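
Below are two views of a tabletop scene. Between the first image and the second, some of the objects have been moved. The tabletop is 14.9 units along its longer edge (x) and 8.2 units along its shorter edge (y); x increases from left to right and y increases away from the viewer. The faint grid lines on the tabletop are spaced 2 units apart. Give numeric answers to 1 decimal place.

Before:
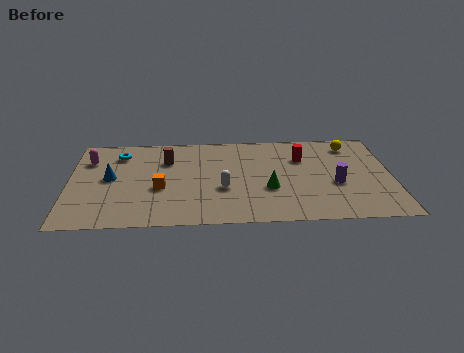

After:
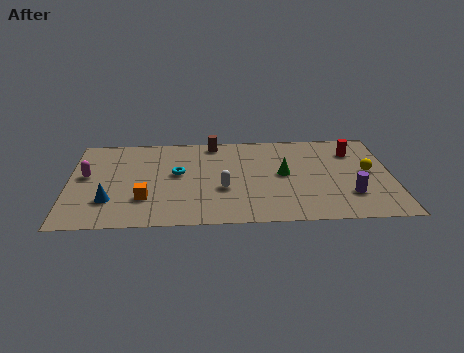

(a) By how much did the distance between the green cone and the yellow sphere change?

-1.5

They were about 5.4 units apart before and 3.9 after — 1.5 units closer together.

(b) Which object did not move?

the white capsule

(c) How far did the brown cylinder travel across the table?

2.7

From (4.5, 5.8) to (6.7, 7.3), the brown cylinder covered √(2.2² + 1.5²) ≈ 2.7 units.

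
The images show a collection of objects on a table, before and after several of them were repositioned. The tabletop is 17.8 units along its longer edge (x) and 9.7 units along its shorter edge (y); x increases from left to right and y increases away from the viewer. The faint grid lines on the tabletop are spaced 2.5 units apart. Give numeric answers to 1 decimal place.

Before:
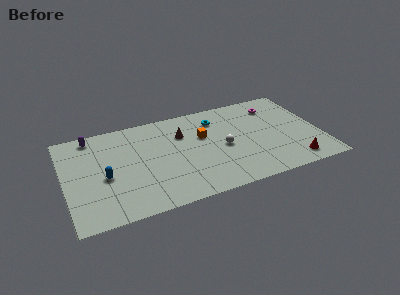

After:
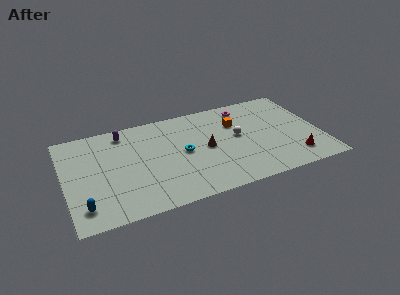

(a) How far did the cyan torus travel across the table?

3.7

From (10.8, 7.6) to (8.2, 4.9), the cyan torus covered √(2.6² + 2.7²) ≈ 3.7 units.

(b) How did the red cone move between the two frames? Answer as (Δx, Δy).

(0.1, 0.5)

The red cone started near (15.6, 1.4) and ended near (15.7, 1.9).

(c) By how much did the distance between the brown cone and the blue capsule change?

+3.0

They were about 6.2 units apart before and 9.2 after — 3.0 units further apart.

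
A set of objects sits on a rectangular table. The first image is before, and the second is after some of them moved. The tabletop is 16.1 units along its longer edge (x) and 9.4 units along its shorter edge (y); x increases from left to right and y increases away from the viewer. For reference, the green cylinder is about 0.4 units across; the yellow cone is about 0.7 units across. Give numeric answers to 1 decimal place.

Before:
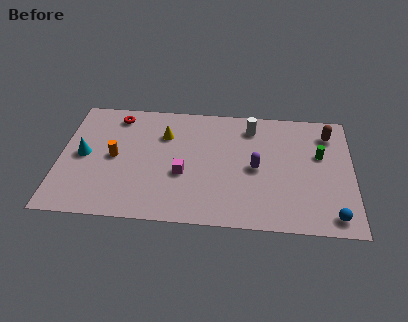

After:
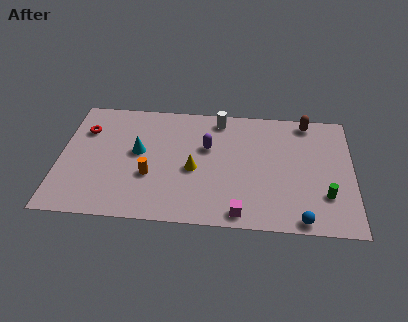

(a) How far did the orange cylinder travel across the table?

2.4

The orange cylinder was near (3.0, 4.7) before and (5.0, 3.4) after, so it travelled √(2.0² + 1.3²) ≈ 2.4 units.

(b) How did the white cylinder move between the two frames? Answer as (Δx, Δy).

(-1.8, 0.5)

From the two frames, the white cylinder sits at roughly (10.5, 7.7) before and (8.7, 8.2) after.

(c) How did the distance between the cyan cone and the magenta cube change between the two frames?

+1.5

They were about 5.6 units apart before and 7.1 after — 1.5 units further apart.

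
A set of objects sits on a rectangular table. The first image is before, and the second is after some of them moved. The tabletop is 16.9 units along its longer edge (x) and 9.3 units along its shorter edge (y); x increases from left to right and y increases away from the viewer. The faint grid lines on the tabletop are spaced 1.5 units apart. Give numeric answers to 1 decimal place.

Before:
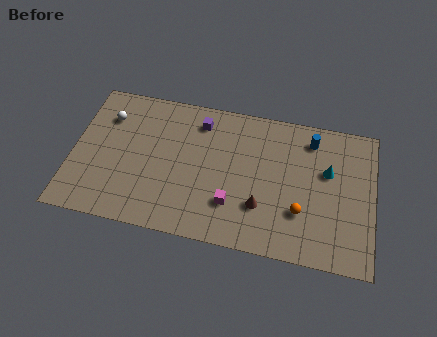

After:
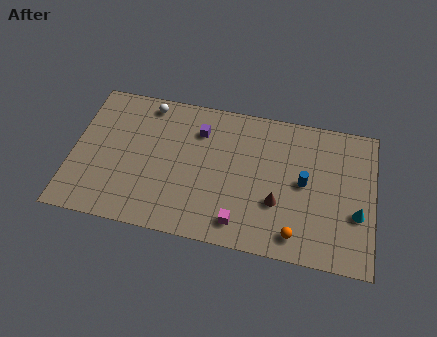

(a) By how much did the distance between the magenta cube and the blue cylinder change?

-1.9

Before: roughly 6.6 units apart; after: 4.7. That's 1.9 units closer together.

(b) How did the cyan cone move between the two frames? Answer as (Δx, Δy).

(1.7, -2.4)

The cyan cone started near (14.3, 5.8) and ended near (16.0, 3.4).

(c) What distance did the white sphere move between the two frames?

2.6

The white sphere was near (1.8, 6.9) before and (4.0, 8.2) after, so it travelled √(2.2² + 1.3²) ≈ 2.6 units.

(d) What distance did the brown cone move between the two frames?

1.0

The brown cone was near (10.7, 2.8) before and (11.6, 3.2) after, so it travelled √(0.9² + 0.4²) ≈ 1.0 units.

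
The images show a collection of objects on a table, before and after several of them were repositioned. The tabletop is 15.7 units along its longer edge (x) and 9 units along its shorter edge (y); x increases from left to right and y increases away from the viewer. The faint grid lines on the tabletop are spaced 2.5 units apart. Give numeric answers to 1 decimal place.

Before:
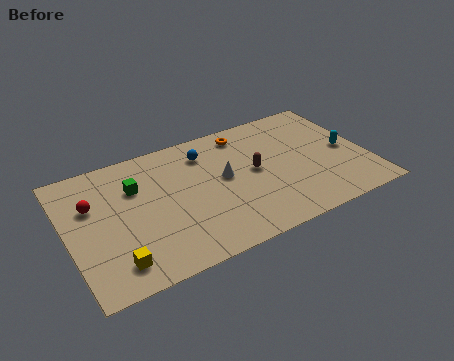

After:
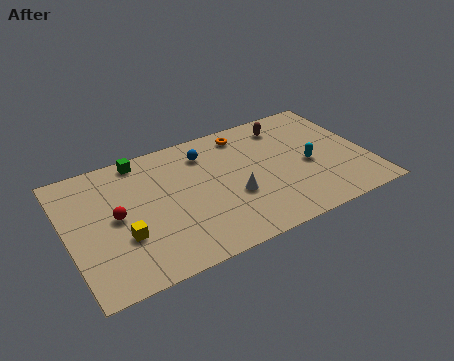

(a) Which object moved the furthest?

the brown capsule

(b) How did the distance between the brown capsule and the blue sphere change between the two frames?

+1.1

The distance was about 3.3 in the first image and 4.4 in the second, so they moved 1.1 units further apart.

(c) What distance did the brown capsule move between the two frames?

3.4

The brown capsule was near (9.8, 4.7) before and (11.9, 7.4) after, so it travelled √(2.1² + 2.7²) ≈ 3.4 units.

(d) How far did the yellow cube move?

1.6

From (2.1, 1.6) to (2.7, 3.1), the yellow cube covered √(0.6² + 1.5²) ≈ 1.6 units.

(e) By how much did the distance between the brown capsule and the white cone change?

+3.6

The distance was about 1.6 in the first image and 5.2 in the second, so they moved 3.6 units further apart.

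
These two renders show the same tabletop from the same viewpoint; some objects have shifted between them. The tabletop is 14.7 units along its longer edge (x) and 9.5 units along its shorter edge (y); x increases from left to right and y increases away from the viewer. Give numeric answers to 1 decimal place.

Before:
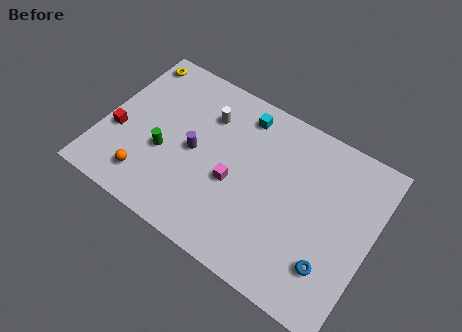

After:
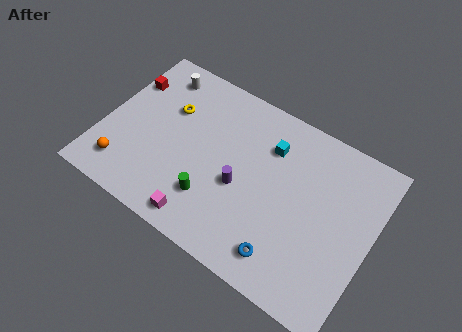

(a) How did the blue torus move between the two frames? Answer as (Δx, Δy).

(-2.3, -0.8)

The blue torus was at about (12.9, 2.4) and moved to about (10.6, 1.6).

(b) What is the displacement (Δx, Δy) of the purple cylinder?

(2.7, -0.6)

The purple cylinder started near (5.0, 4.6) and ended near (7.7, 4.0).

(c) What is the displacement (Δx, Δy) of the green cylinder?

(2.9, -1.2)

From the two frames, the green cylinder sits at roughly (3.5, 3.7) before and (6.4, 2.5) after.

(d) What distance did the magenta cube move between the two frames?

3.1

From (7.3, 4.0) to (6.1, 1.1), the magenta cube covered √(1.2² + 2.9²) ≈ 3.1 units.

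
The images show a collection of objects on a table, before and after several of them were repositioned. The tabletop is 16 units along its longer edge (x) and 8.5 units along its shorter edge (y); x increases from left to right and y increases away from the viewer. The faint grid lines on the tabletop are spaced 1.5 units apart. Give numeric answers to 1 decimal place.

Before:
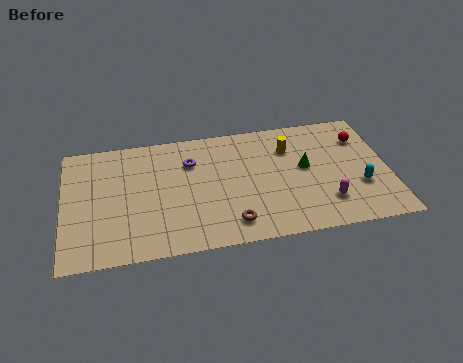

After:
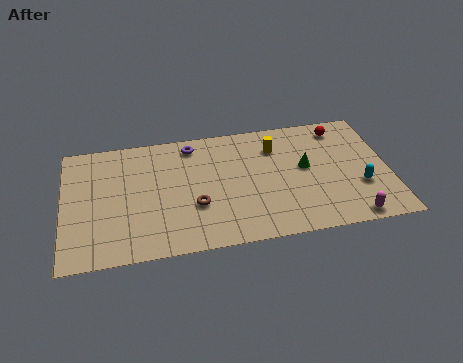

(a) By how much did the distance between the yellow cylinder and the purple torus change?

-0.7

Before: roughly 4.9 units apart; after: 4.2. That's 0.7 units closer together.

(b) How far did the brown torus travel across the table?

2.3

The brown torus moved from about (8.1, 1.5) to (6.4, 3.0), a distance of √(1.7² + 1.5²) ≈ 2.3.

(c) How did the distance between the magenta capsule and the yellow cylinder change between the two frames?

+2.2

Before: roughly 4.4 units apart; after: 6.6. That's 2.2 units further apart.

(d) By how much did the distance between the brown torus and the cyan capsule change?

+1.5

They were about 6.6 units apart before and 8.1 after — 1.5 units further apart.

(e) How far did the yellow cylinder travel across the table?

0.7

The yellow cylinder moved from about (11.2, 6.2) to (10.5, 6.4), a distance of √(0.7² + 0.2²) ≈ 0.7.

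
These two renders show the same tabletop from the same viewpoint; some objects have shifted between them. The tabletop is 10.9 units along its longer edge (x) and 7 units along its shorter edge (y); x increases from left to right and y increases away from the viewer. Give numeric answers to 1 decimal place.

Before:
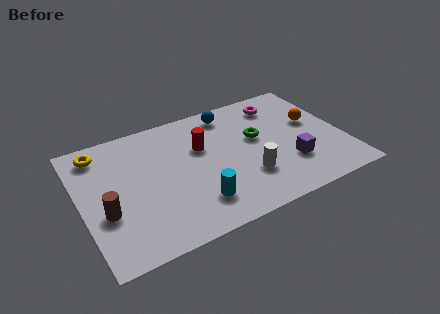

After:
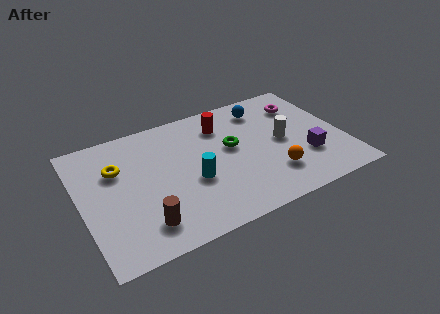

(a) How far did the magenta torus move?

1.0

The magenta torus was near (8.6, 5.7) before and (9.5, 5.3) after, so it travelled √(0.9² + 0.4²) ≈ 1.0 units.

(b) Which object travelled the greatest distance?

the orange sphere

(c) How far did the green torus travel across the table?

1.1

The green torus moved from about (7.4, 4.1) to (6.3, 4.0), a distance of √(1.1² + 0.1²) ≈ 1.1.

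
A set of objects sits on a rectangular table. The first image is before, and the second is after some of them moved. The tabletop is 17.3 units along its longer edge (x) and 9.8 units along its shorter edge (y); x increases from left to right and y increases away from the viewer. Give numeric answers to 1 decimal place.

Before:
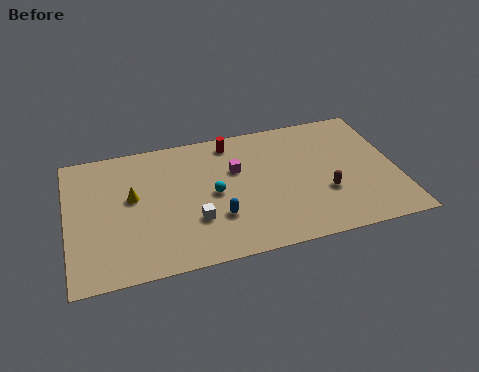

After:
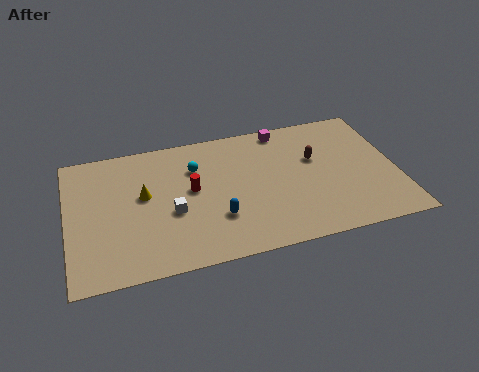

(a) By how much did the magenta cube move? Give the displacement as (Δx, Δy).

(2.7, 2.5)

From the two frames, the magenta cube sits at roughly (8.9, 6.3) before and (11.6, 8.8) after.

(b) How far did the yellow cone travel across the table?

0.6

From (3.4, 5.6) to (4.0, 5.6), the yellow cone covered √(0.6² + 0.0²) ≈ 0.6 units.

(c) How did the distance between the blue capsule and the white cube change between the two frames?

+1.3

The distance was about 1.2 in the first image and 2.5 in the second, so they moved 1.3 units further apart.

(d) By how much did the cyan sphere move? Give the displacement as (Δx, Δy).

(-0.8, 2.2)

The cyan sphere started near (7.6, 4.8) and ended near (6.8, 7.0).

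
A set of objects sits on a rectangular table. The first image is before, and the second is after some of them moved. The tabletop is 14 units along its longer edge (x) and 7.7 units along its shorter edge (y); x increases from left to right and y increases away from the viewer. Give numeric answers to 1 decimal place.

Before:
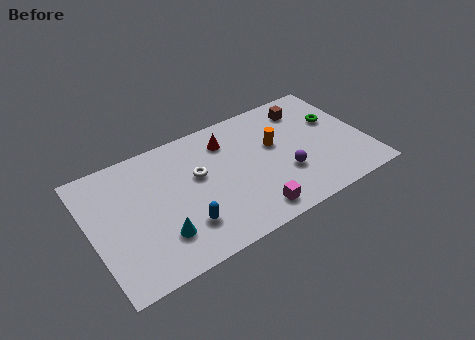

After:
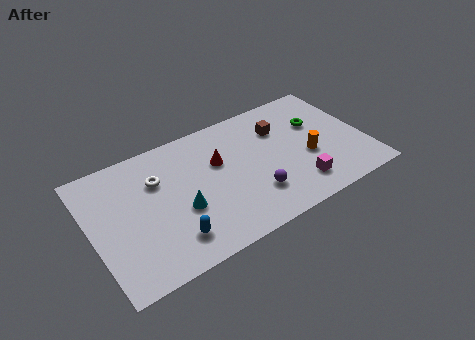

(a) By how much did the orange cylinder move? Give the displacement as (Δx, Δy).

(1.5, -1.5)

The orange cylinder started near (9.5, 4.6) and ended near (11.0, 3.1).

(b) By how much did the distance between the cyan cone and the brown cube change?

-3.2

They were about 9.2 units apart before and 6.0 after — 3.2 units closer together.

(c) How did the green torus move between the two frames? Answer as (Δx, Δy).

(-0.9, 0.2)

The green torus started near (12.7, 4.8) and ended near (11.8, 5.0).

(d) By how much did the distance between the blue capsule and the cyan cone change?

+0.4

They were about 1.2 units apart before and 1.6 after — 0.4 units further apart.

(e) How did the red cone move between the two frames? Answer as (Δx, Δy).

(-0.6, -1.1)

The red cone was at about (7.2, 6.0) and moved to about (6.6, 4.9).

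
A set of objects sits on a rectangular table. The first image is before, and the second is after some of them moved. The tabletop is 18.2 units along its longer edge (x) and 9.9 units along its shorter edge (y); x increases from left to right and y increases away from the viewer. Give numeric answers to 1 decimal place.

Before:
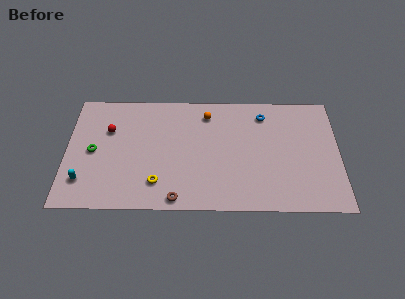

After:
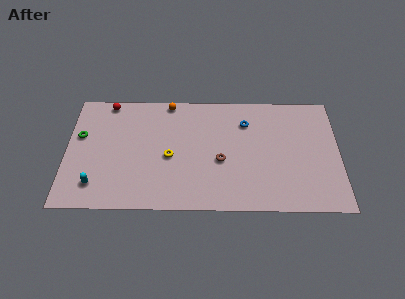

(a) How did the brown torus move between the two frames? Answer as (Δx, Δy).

(2.9, 3.2)

The brown torus started near (7.4, 0.9) and ended near (10.3, 4.1).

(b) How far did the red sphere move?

2.4

The red sphere moved from about (2.8, 6.6) to (2.7, 9.0), a distance of √(0.1² + 2.4²) ≈ 2.4.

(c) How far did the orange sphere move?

2.8

From (9.4, 8.1) to (6.8, 9.1), the orange sphere covered √(2.6² + 1.0²) ≈ 2.8 units.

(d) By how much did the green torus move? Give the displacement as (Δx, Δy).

(-0.9, 1.3)

The green torus started near (1.8, 4.8) and ended near (0.9, 6.1).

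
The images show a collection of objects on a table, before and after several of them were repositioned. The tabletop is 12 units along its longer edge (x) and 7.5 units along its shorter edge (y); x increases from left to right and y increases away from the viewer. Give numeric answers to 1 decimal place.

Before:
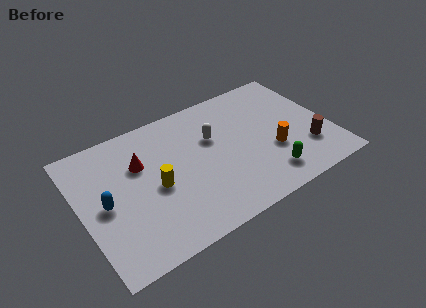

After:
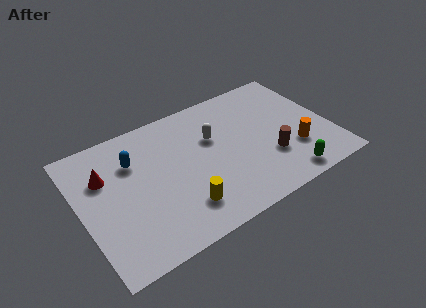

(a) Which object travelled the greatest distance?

the blue capsule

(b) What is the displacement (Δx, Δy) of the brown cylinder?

(-1.8, 0.3)

The brown cylinder was at about (10.7, 2.1) and moved to about (8.9, 2.4).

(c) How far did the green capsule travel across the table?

0.9

The green capsule moved from about (8.6, 1.4) to (9.4, 0.9), a distance of √(0.8² + 0.5²) ≈ 0.9.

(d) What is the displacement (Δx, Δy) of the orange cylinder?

(1.0, -0.4)

From the two frames, the orange cylinder sits at roughly (9.1, 2.7) before and (10.1, 2.3) after.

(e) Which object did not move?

the white capsule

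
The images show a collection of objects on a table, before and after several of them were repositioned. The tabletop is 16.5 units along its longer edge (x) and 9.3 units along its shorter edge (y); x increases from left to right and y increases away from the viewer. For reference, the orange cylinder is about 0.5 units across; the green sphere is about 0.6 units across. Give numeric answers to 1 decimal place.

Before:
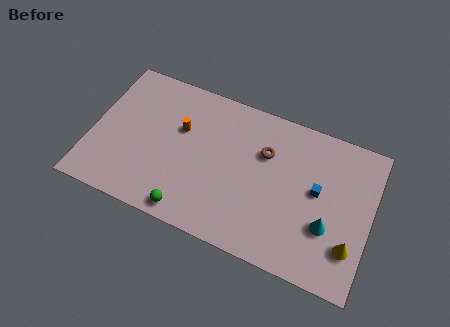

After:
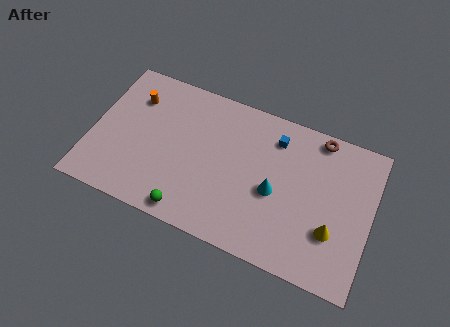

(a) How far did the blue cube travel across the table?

3.5

From (13.3, 5.1) to (10.6, 7.4), the blue cube covered √(2.7² + 2.3²) ≈ 3.5 units.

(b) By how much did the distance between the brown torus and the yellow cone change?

-1.0

The distance was about 6.6 in the first image and 5.6 in the second, so they moved 1.0 units closer together.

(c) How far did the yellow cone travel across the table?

1.2

The yellow cone moved from about (15.5, 2.5) to (14.4, 3.0), a distance of √(1.1² + 0.5²) ≈ 1.2.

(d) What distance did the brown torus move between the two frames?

3.7

The brown torus was near (10.1, 6.3) before and (13.1, 8.4) after, so it travelled √(3.0² + 2.1²) ≈ 3.7 units.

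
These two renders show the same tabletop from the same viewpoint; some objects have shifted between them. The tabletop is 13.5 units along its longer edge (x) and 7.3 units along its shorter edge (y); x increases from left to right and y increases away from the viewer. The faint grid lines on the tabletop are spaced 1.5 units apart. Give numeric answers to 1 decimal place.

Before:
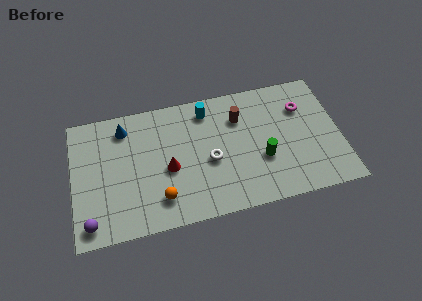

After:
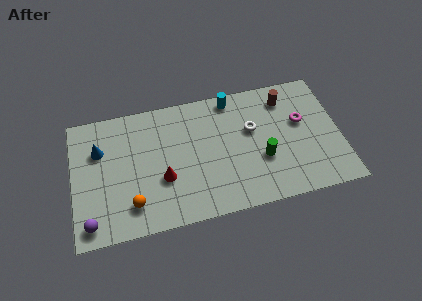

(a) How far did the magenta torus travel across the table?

0.8

The magenta torus was near (11.7, 5.2) before and (11.6, 4.4) after, so it travelled √(0.1² + 0.8²) ≈ 0.8 units.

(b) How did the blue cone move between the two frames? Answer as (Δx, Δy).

(-1.3, -1.0)

From the two frames, the blue cone sits at roughly (2.7, 6.0) before and (1.4, 5.0) after.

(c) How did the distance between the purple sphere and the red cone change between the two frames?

-0.5

Before: roughly 4.6 units apart; after: 4.1. That's 0.5 units closer together.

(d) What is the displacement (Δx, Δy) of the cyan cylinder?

(1.3, 0.4)

From the two frames, the cyan cylinder sits at roughly (6.9, 6.1) before and (8.2, 6.5) after.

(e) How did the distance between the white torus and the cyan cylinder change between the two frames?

-0.7

They were about 2.9 units apart before and 2.2 after — 0.7 units closer together.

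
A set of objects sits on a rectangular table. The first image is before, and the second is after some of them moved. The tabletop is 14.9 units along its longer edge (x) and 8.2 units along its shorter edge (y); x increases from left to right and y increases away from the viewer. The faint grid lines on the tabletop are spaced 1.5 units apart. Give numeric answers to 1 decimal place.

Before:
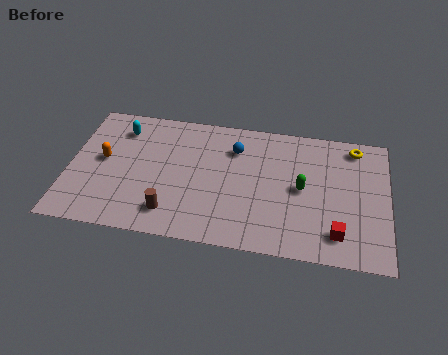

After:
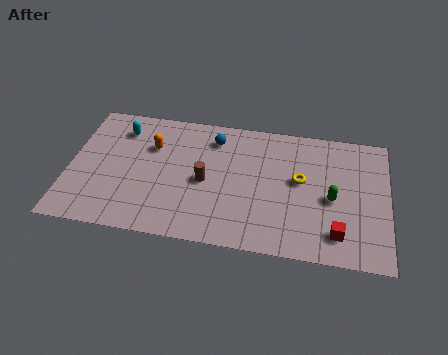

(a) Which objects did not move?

the red cube and the cyan capsule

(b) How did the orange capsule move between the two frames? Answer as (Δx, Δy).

(2.2, 1.2)

The orange capsule was at about (1.6, 4.4) and moved to about (3.8, 5.6).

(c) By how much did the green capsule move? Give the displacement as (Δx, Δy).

(1.4, -0.4)

The green capsule was at about (10.9, 4.1) and moved to about (12.3, 3.7).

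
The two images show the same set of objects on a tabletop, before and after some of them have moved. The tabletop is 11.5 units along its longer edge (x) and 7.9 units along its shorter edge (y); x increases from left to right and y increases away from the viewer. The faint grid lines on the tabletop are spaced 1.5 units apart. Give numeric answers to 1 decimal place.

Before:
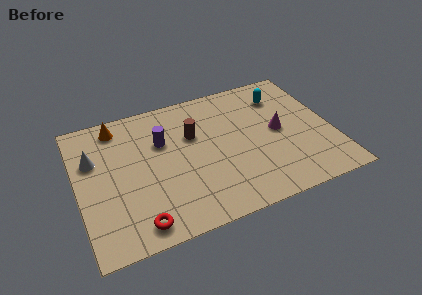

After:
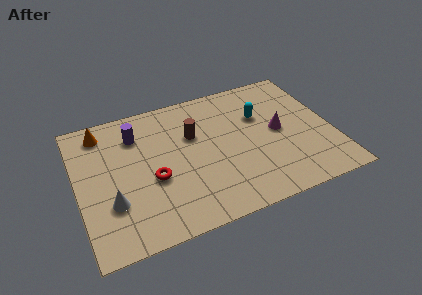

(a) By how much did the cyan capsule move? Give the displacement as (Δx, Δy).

(-1.1, -0.9)

The cyan capsule started near (9.5, 6.1) and ended near (8.4, 5.2).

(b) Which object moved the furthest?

the white cone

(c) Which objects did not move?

the magenta cone and the brown cylinder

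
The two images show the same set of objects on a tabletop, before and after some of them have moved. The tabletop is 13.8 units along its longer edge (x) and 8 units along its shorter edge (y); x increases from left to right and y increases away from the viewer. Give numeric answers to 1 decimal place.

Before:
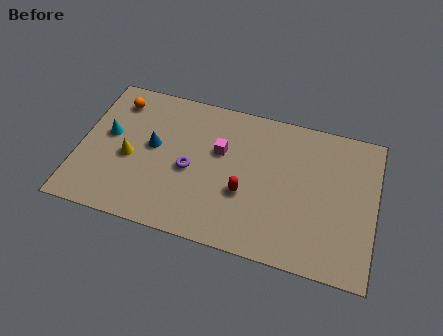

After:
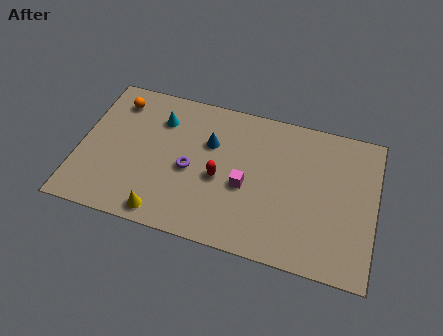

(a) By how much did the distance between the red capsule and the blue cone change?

-2.7

They were about 4.6 units apart before and 1.9 after — 2.7 units closer together.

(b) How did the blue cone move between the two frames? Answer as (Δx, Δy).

(2.6, 0.9)

The blue cone started near (3.4, 4.4) and ended near (6.0, 5.3).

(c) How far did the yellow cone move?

3.2

The yellow cone moved from about (2.4, 3.5) to (4.2, 0.9), a distance of √(1.8² + 2.6²) ≈ 3.2.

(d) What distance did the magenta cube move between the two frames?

2.1

The magenta cube was near (6.5, 5.0) before and (7.8, 3.4) after, so it travelled √(1.3² + 1.6²) ≈ 2.1 units.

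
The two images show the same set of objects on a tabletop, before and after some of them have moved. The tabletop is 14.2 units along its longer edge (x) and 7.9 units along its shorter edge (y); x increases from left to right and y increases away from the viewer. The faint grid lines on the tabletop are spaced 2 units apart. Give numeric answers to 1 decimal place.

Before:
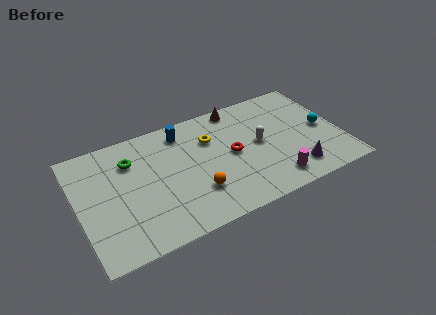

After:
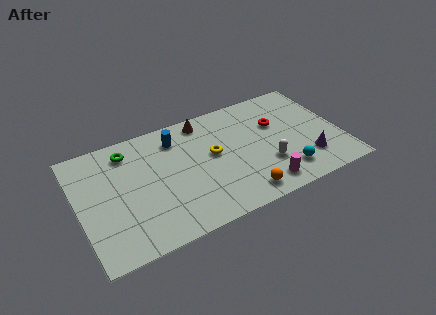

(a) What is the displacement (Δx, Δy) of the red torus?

(2.6, 1.1)

From the two frames, the red torus sits at roughly (8.3, 4.0) before and (10.9, 5.1) after.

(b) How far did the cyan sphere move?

3.3

The cyan sphere moved from about (13.3, 3.8) to (10.9, 1.6), a distance of √(2.4² + 2.2²) ≈ 3.3.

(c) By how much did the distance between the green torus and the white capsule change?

+1.1

Before: roughly 7.0 units apart; after: 8.1. That's 1.1 units further apart.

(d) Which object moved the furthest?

the cyan sphere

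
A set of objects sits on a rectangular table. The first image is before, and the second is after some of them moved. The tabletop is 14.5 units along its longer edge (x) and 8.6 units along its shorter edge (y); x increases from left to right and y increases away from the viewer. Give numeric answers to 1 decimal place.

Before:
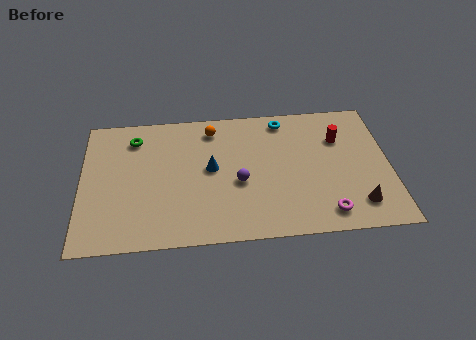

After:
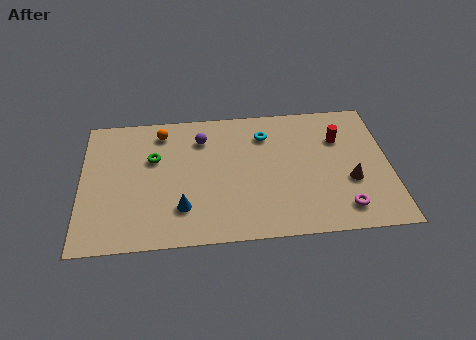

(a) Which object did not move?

the red cylinder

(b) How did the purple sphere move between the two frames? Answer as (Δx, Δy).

(-1.7, 3.0)

The purple sphere was at about (7.4, 3.6) and moved to about (5.7, 6.6).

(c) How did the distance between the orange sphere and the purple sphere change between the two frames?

-1.8

They were about 3.8 units apart before and 2.0 after — 1.8 units closer together.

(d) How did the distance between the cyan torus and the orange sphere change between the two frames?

+1.5

The distance was about 3.4 in the first image and 4.9 in the second, so they moved 1.5 units further apart.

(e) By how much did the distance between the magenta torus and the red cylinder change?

-0.3

The distance was about 4.8 in the first image and 4.5 in the second, so they moved 0.3 units closer together.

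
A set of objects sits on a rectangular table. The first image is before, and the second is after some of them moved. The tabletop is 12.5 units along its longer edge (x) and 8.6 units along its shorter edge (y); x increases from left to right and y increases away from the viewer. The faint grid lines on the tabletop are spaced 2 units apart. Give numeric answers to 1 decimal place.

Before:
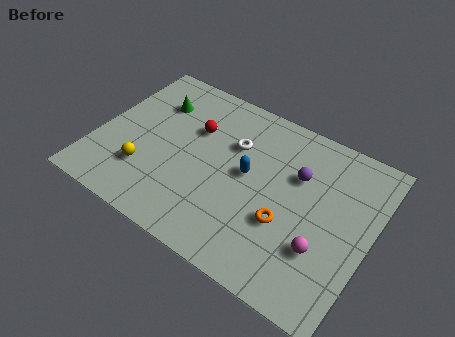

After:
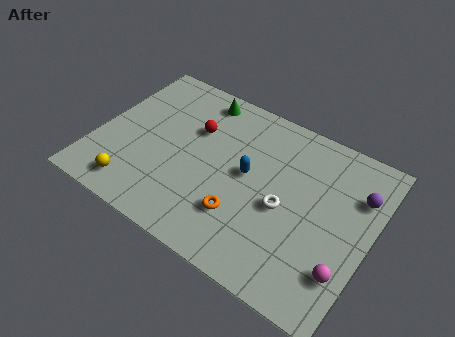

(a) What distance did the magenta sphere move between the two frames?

1.2

The magenta sphere was near (10.6, 2.7) before and (11.7, 2.2) after, so it travelled √(1.1² + 0.5²) ≈ 1.2 units.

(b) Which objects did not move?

the blue capsule and the red sphere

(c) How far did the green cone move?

2.2

From (2.2, 6.3) to (4.1, 7.5), the green cone covered √(1.9² + 1.2²) ≈ 2.2 units.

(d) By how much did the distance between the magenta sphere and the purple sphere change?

+0.5

Before: roughly 3.4 units apart; after: 3.9. That's 0.5 units further apart.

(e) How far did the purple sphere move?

2.7

The purple sphere moved from about (9.0, 5.7) to (11.7, 6.1), a distance of √(2.7² + 0.4²) ≈ 2.7.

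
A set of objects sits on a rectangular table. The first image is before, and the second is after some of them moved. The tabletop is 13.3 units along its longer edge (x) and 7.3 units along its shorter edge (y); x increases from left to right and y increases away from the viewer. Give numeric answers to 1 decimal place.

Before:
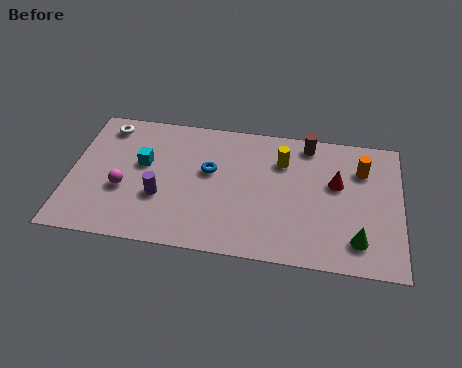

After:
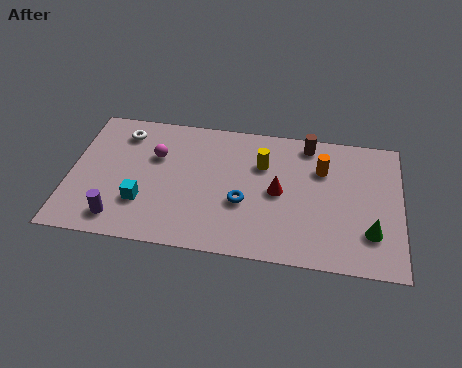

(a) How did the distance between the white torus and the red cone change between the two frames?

-2.8

The distance was about 9.6 in the first image and 6.8 in the second, so they moved 2.8 units closer together.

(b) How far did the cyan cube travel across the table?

2.1

The cyan cube was near (2.9, 4.3) before and (3.0, 2.2) after, so it travelled √(0.1² + 2.1²) ≈ 2.1 units.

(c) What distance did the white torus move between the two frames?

0.8

From (1.3, 6.2) to (2.0, 5.9), the white torus covered √(0.7² + 0.3²) ≈ 0.8 units.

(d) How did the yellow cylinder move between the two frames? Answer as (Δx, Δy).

(-0.8, -0.3)

The yellow cylinder started near (8.5, 5.3) and ended near (7.7, 5.0).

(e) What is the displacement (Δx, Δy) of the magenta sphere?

(1.2, 2.0)

The magenta sphere was at about (2.2, 2.8) and moved to about (3.4, 4.8).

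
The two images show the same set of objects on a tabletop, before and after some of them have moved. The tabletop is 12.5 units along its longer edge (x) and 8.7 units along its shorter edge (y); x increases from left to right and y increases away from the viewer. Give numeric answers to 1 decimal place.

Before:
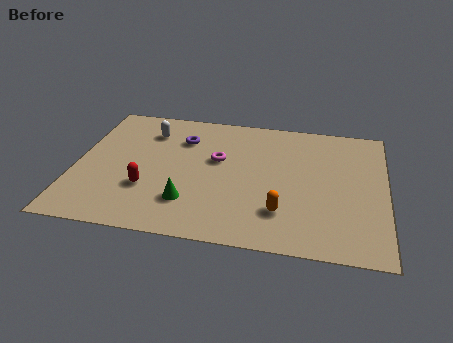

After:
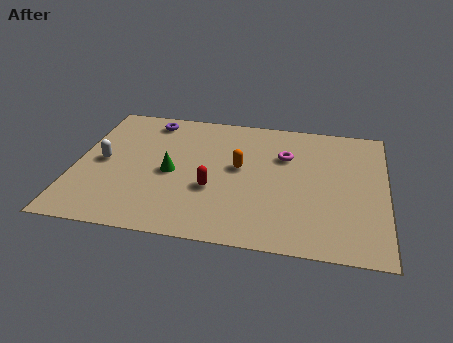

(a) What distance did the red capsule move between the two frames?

2.6

The red capsule was near (3.0, 2.8) before and (5.6, 3.2) after, so it travelled √(2.6² + 0.4²) ≈ 2.6 units.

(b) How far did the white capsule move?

2.9

From (2.8, 6.7) to (1.1, 4.3), the white capsule covered √(1.7² + 2.4²) ≈ 2.9 units.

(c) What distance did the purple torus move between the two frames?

1.8

The purple torus moved from about (4.2, 6.4) to (2.8, 7.5), a distance of √(1.4² + 1.1²) ≈ 1.8.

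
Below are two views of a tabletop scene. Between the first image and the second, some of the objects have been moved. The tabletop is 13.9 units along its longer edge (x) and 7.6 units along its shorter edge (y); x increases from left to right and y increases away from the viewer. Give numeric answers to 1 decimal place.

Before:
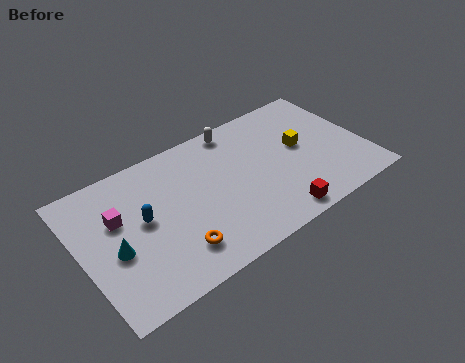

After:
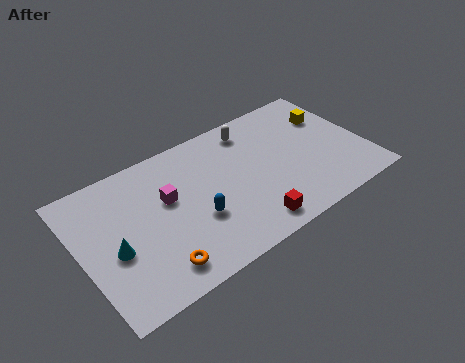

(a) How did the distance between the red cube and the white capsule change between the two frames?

-0.6

Before: roughly 6.0 units apart; after: 5.4. That's 0.6 units closer together.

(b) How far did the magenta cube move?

2.4

From (1.9, 4.8) to (4.3, 4.6), the magenta cube covered √(2.4² + 0.2²) ≈ 2.4 units.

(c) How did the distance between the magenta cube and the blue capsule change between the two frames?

+0.8

They were about 1.3 units apart before and 2.1 after — 0.8 units further apart.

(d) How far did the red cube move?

1.3

The red cube was near (9.0, 0.9) before and (7.7, 1.1) after, so it travelled √(1.3² + 0.2²) ≈ 1.3 units.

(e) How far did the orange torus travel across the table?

1.1

From (4.2, 1.7) to (3.2, 1.3), the orange torus covered √(1.0² + 0.4²) ≈ 1.1 units.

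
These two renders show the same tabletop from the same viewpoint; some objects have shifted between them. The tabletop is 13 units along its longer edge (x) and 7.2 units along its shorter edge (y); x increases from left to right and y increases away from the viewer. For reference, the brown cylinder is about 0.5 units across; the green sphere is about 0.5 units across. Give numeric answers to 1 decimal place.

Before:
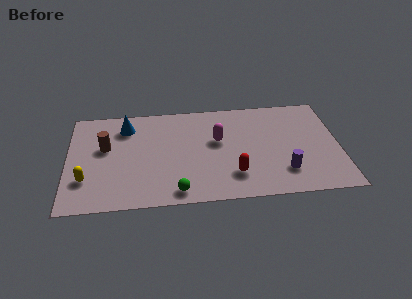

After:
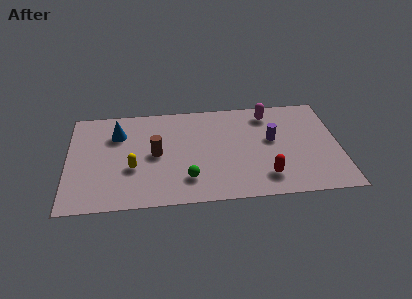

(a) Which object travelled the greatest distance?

the magenta capsule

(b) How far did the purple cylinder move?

2.4

The purple cylinder was near (10.3, 1.8) before and (9.8, 4.1) after, so it travelled √(0.5² + 2.3²) ≈ 2.4 units.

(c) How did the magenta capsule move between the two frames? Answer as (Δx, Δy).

(2.5, 1.7)

The magenta capsule was at about (7.2, 4.3) and moved to about (9.7, 6.0).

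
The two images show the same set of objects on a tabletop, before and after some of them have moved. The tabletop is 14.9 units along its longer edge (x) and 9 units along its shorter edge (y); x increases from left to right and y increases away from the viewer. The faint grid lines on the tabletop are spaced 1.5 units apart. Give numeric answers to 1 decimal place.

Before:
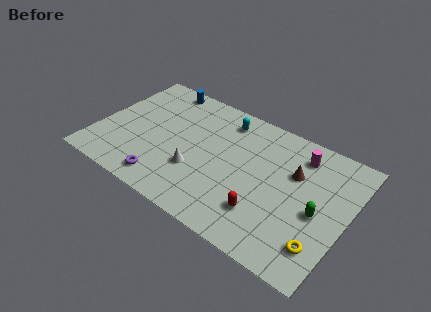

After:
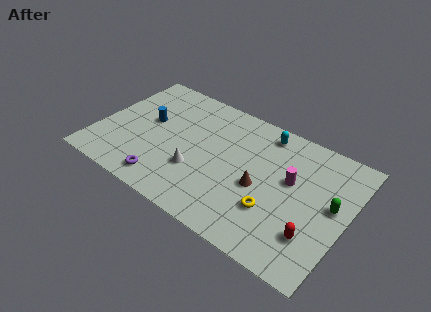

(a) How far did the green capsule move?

1.1

The green capsule was near (13.3, 4.0) before and (14.0, 4.9) after, so it travelled √(0.7² + 0.9²) ≈ 1.1 units.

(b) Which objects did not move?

the white cone and the purple torus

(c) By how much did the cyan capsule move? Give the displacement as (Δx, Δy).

(2.4, 0.3)

The cyan capsule was at about (7.1, 7.5) and moved to about (9.5, 7.8).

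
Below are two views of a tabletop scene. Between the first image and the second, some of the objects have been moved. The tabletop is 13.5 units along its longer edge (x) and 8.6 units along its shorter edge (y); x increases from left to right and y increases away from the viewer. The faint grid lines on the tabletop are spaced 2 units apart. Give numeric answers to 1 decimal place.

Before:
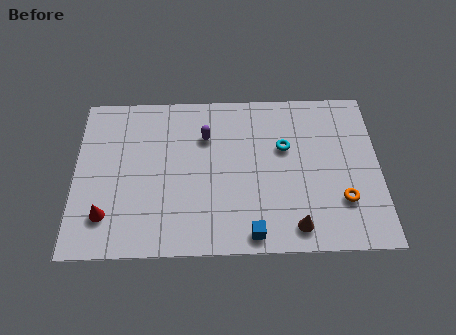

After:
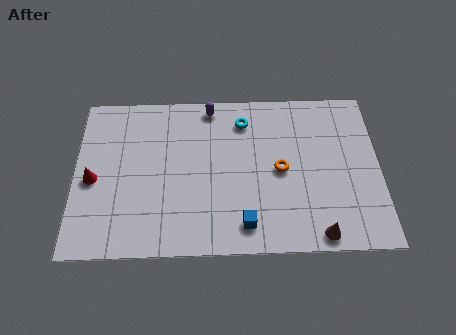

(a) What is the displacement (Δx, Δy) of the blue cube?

(-0.3, 0.5)

The blue cube was at about (7.8, 0.9) and moved to about (7.5, 1.4).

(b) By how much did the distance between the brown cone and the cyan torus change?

+2.7

Before: roughly 4.2 units apart; after: 6.9. That's 2.7 units further apart.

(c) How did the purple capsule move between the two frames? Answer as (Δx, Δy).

(0.2, 1.6)

The purple capsule started near (5.8, 6.1) and ended near (6.0, 7.7).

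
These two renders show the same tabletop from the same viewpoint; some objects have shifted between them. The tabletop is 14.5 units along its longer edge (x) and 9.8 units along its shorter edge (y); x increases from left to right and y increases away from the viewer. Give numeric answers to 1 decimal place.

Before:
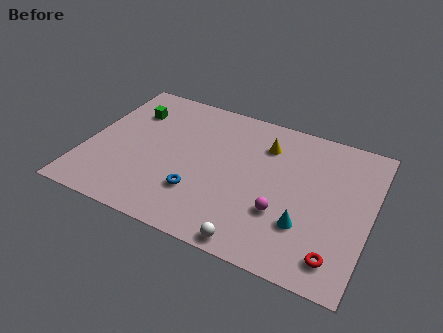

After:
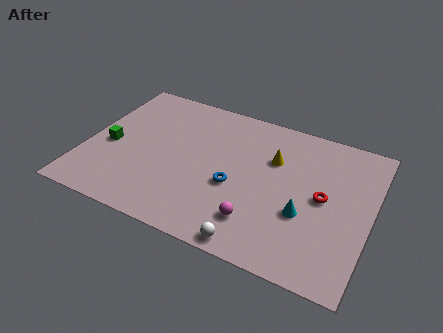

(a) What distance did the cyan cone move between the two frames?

0.7

The cyan cone was near (11.4, 2.9) before and (11.3, 3.6) after, so it travelled √(0.1² + 0.7²) ≈ 0.7 units.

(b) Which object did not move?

the white sphere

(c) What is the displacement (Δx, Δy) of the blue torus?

(1.7, 1.2)

The blue torus was at about (6.0, 2.8) and moved to about (7.7, 4.0).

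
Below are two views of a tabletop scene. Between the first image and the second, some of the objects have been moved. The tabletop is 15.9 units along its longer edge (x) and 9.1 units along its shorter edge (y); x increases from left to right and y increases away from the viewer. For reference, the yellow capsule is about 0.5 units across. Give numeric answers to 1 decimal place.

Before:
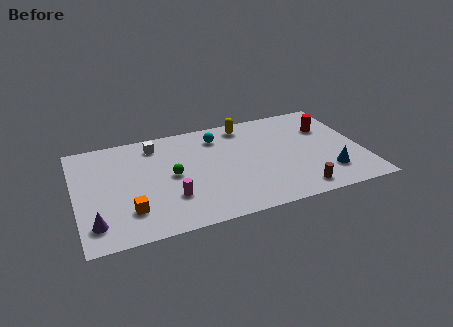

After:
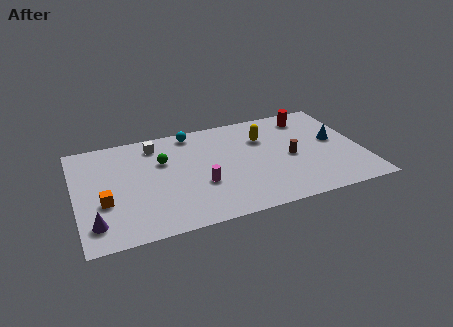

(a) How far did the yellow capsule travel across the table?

1.7

The yellow capsule moved from about (9.7, 7.9) to (10.6, 6.4), a distance of √(0.9² + 1.5²) ≈ 1.7.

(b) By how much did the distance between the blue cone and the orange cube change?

+2.1

The distance was about 11.0 in the first image and 13.1 in the second, so they moved 2.1 units further apart.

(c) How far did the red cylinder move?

1.6

From (14.2, 6.3) to (13.3, 7.6), the red cylinder covered √(0.9² + 1.3²) ≈ 1.6 units.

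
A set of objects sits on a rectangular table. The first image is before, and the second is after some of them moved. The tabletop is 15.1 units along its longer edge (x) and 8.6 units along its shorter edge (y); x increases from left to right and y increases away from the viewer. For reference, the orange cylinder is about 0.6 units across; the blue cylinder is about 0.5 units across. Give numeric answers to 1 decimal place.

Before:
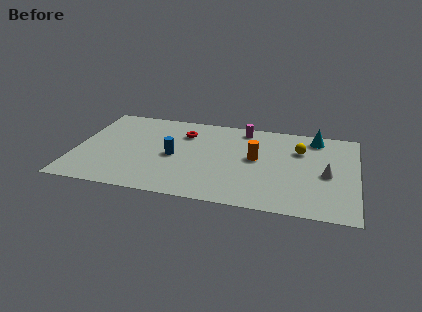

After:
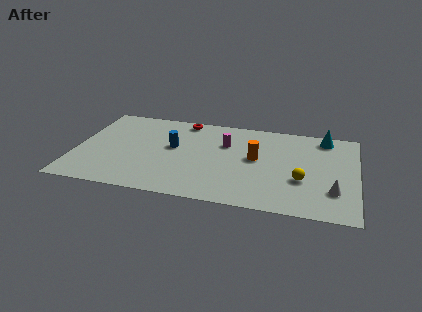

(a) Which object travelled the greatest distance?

the yellow sphere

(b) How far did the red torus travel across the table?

1.3

From (5.7, 6.4) to (5.6, 7.7), the red torus covered √(0.1² + 1.3²) ≈ 1.3 units.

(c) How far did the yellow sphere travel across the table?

2.9

The yellow sphere was near (12.0, 6.0) before and (12.2, 3.1) after, so it travelled √(0.2² + 2.9²) ≈ 2.9 units.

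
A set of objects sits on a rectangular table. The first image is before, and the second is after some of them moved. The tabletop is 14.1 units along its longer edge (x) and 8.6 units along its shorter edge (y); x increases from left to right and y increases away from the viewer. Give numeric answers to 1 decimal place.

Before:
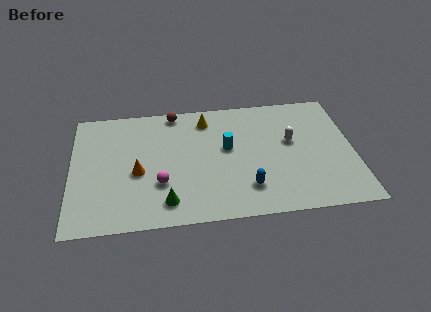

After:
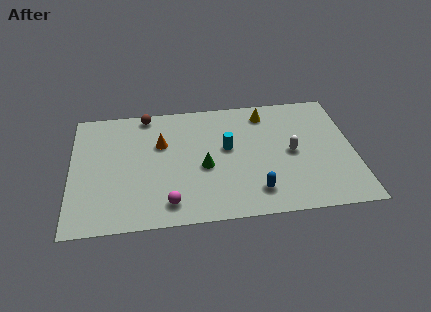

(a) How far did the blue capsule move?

0.5

The blue capsule moved from about (8.7, 2.0) to (9.1, 1.7), a distance of √(0.4² + 0.3²) ≈ 0.5.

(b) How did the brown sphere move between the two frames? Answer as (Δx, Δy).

(-1.4, 0.0)

From the two frames, the brown sphere sits at roughly (5.2, 7.8) before and (3.8, 7.8) after.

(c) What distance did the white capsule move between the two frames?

0.8

From (11.0, 5.0) to (11.0, 4.2), the white capsule covered √(0.0² + 0.8²) ≈ 0.8 units.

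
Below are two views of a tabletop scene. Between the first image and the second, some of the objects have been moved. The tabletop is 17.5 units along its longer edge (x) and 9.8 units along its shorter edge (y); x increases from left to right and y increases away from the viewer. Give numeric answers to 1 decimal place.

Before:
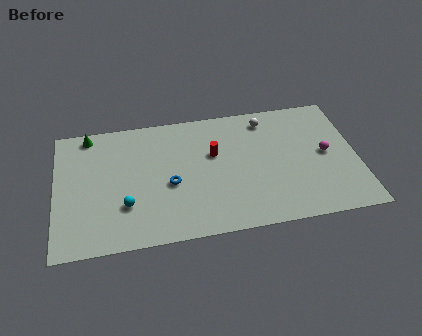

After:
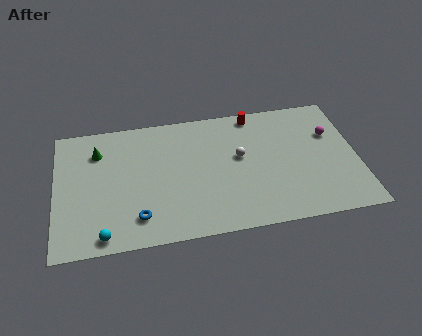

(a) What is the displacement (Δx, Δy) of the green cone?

(0.5, -1.4)

The green cone was at about (2.0, 8.8) and moved to about (2.5, 7.4).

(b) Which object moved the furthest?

the red cylinder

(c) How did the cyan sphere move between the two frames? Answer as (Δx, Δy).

(-1.3, -2.0)

The cyan sphere started near (4.0, 3.0) and ended near (2.7, 1.0).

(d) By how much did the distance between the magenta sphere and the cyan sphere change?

+2.6

The distance was about 11.9 in the first image and 14.5 in the second, so they moved 2.6 units further apart.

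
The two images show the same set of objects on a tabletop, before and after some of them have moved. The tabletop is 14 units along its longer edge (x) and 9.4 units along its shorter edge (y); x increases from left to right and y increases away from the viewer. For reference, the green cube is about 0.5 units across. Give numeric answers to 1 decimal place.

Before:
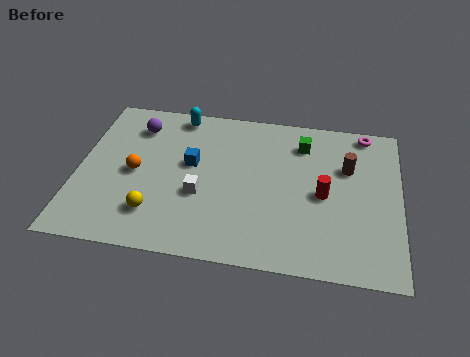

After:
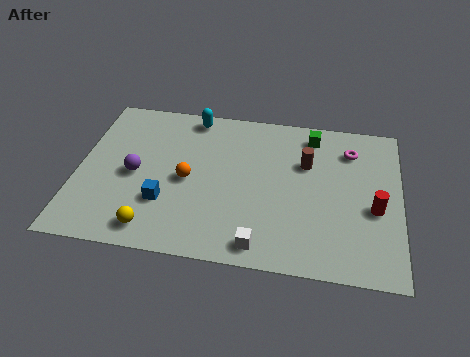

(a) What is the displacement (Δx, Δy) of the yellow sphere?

(0.0, -0.9)

From the two frames, the yellow sphere sits at roughly (3.5, 2.2) before and (3.5, 1.3) after.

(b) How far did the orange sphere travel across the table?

2.3

The orange sphere moved from about (2.5, 4.5) to (4.8, 4.4), a distance of √(2.3² + 0.1²) ≈ 2.3.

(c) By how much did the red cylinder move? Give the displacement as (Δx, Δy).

(2.2, -0.5)

From the two frames, the red cylinder sits at roughly (10.7, 4.4) before and (12.9, 3.9) after.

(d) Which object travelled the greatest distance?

the white cube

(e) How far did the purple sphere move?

3.0

From (2.4, 7.4) to (2.5, 4.4), the purple sphere covered √(0.1² + 3.0²) ≈ 3.0 units.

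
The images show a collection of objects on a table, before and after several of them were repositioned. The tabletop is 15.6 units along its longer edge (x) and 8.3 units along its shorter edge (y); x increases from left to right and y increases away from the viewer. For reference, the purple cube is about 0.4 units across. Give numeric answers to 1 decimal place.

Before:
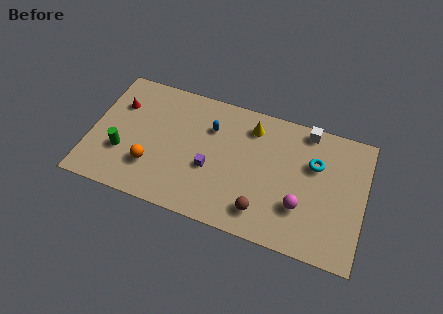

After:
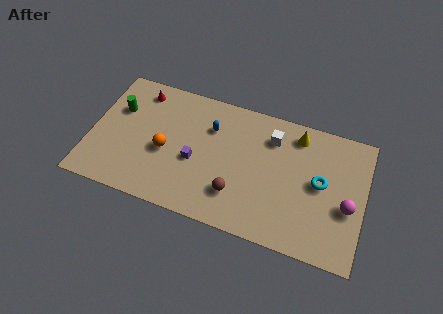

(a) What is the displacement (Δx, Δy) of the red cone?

(1.1, 1.2)

From the two frames, the red cone sits at roughly (1.4, 5.8) before and (2.5, 7.0) after.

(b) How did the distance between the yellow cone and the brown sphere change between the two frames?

+0.5

The distance was about 5.2 in the first image and 5.7 in the second, so they moved 0.5 units further apart.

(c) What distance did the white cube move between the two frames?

2.2

From (12.1, 7.5) to (10.2, 6.4), the white cube covered √(1.9² + 1.1²) ≈ 2.2 units.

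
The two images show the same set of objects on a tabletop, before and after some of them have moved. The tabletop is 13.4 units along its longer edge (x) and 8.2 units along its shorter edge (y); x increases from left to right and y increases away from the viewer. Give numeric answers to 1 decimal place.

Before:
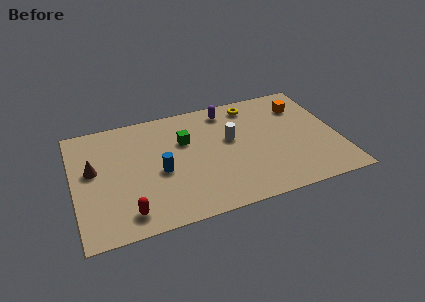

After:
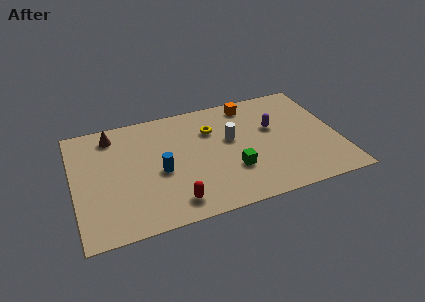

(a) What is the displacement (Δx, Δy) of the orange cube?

(-2.6, 0.9)

The orange cube was at about (11.8, 6.2) and moved to about (9.2, 7.1).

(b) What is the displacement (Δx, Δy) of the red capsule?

(2.3, 0.0)

From the two frames, the red capsule sits at roughly (2.5, 1.3) before and (4.8, 1.3) after.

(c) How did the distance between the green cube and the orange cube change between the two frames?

-1.5

Before: roughly 6.2 units apart; after: 4.7. That's 1.5 units closer together.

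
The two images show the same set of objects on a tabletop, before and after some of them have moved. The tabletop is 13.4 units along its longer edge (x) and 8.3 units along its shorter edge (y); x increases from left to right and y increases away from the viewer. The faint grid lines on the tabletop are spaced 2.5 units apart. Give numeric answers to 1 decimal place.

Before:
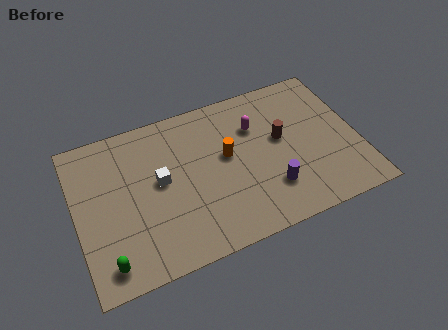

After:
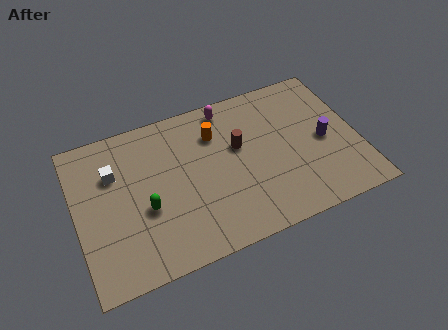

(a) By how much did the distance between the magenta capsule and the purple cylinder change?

+1.9

The distance was about 3.6 in the first image and 5.5 in the second, so they moved 1.9 units further apart.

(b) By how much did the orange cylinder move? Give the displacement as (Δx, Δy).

(-0.4, 1.4)

The orange cylinder started near (7.2, 4.7) and ended near (6.8, 6.1).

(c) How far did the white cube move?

2.4

The white cube moved from about (4.0, 4.5) to (1.9, 5.7), a distance of √(2.1² + 1.2²) ≈ 2.4.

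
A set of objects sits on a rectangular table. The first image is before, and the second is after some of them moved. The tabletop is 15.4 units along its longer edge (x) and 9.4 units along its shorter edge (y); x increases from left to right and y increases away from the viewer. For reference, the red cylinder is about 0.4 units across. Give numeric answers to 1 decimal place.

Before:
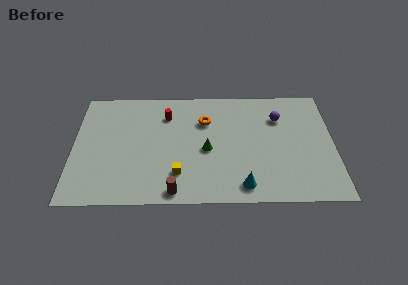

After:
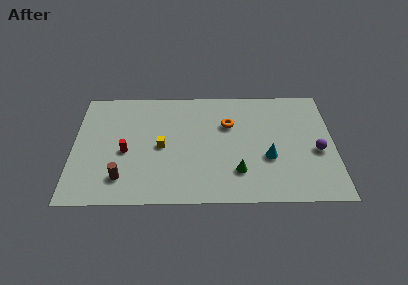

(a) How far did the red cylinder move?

3.8

The red cylinder was near (5.5, 7.1) before and (3.1, 4.1) after, so it travelled √(2.4² + 3.0²) ≈ 3.8 units.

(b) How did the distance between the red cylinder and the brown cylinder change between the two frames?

-4.1

Before: roughly 6.2 units apart; after: 2.1. That's 4.1 units closer together.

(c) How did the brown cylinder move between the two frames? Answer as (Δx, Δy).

(-3.1, 1.1)

The brown cylinder started near (6.0, 0.9) and ended near (2.9, 2.0).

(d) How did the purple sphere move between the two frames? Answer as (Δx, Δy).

(2.2, -2.8)

From the two frames, the purple sphere sits at roughly (12.2, 6.8) before and (14.4, 4.0) after.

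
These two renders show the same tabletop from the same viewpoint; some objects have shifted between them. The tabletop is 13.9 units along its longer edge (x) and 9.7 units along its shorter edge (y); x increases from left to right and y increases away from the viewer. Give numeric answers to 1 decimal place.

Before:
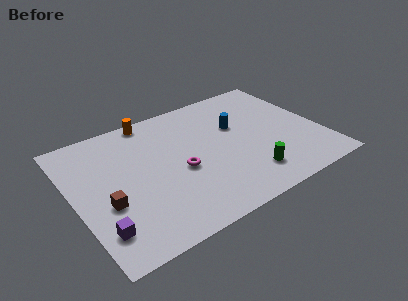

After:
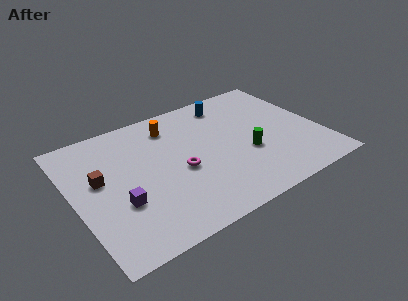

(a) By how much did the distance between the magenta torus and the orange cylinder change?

-1.2

Before: roughly 4.8 units apart; after: 3.6. That's 1.2 units closer together.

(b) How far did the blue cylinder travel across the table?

2.1

From (9.4, 6.1) to (9.3, 8.2), the blue cylinder covered √(0.1² + 2.1²) ≈ 2.1 units.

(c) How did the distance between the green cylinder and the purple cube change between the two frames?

-1.0

The distance was about 8.3 in the first image and 7.3 in the second, so they moved 1.0 units closer together.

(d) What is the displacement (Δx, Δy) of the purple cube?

(1.3, 1.3)

From the two frames, the purple cube sits at roughly (1.0, 2.1) before and (2.3, 3.4) after.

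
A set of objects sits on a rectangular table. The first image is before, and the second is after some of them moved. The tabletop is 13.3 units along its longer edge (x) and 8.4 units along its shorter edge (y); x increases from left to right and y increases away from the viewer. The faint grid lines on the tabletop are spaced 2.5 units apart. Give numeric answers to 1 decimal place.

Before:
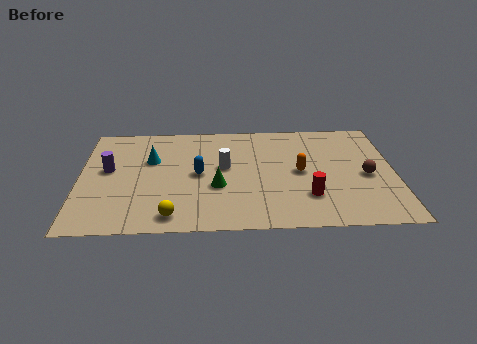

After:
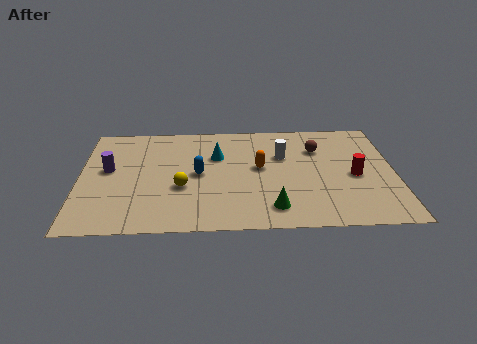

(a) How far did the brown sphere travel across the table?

3.0

The brown sphere moved from about (12.1, 3.8) to (10.1, 6.0), a distance of √(2.0² + 2.2²) ≈ 3.0.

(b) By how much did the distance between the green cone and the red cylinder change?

+0.3

Before: roughly 3.9 units apart; after: 4.2. That's 0.3 units further apart.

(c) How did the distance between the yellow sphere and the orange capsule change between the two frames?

-2.6

The distance was about 6.2 in the first image and 3.6 in the second, so they moved 2.6 units closer together.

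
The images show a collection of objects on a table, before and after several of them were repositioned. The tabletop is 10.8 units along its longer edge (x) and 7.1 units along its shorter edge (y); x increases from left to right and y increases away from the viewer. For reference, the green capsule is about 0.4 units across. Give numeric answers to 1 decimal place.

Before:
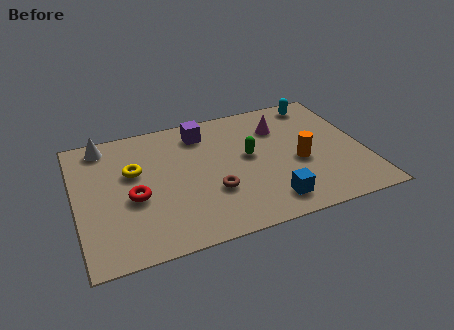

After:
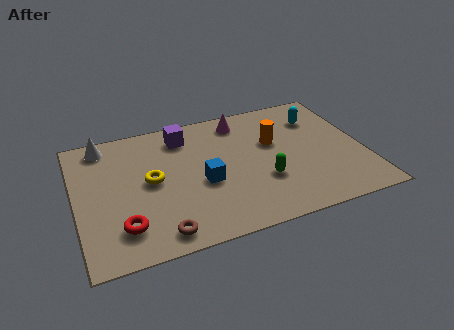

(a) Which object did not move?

the white cone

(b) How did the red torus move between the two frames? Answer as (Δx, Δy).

(-0.5, -1.4)

The red torus started near (2.1, 3.0) and ended near (1.6, 1.6).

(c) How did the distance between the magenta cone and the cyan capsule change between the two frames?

+1.1

Before: roughly 1.9 units apart; after: 3.0. That's 1.1 units further apart.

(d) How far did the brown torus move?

2.6

The brown torus was near (5.0, 2.4) before and (2.9, 0.9) after, so it travelled √(2.1² + 1.5²) ≈ 2.6 units.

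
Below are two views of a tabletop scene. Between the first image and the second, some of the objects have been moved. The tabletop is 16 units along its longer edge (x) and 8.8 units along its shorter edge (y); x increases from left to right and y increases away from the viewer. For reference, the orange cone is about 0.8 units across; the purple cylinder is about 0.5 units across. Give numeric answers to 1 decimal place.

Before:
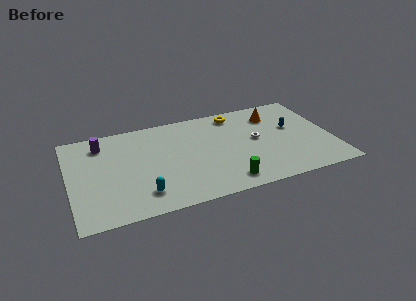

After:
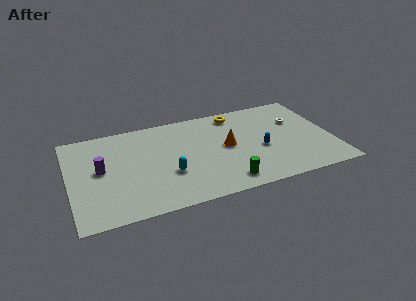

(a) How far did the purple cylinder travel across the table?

2.4

The purple cylinder was near (2.1, 7.1) before and (1.9, 4.7) after, so it travelled √(0.2² + 2.4²) ≈ 2.4 units.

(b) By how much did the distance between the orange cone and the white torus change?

+2.1

The distance was about 2.5 in the first image and 4.6 in the second, so they moved 2.1 units further apart.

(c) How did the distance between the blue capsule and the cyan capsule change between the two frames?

-4.4

They were about 10.1 units apart before and 5.7 after — 4.4 units closer together.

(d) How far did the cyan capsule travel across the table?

2.1

From (4.2, 1.8) to (5.9, 3.1), the cyan capsule covered √(1.7² + 1.3²) ≈ 2.1 units.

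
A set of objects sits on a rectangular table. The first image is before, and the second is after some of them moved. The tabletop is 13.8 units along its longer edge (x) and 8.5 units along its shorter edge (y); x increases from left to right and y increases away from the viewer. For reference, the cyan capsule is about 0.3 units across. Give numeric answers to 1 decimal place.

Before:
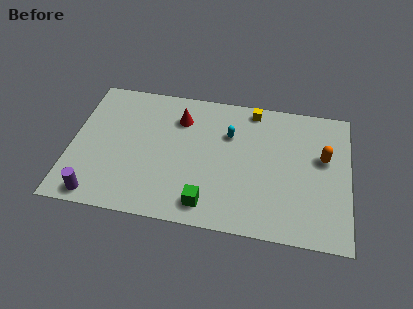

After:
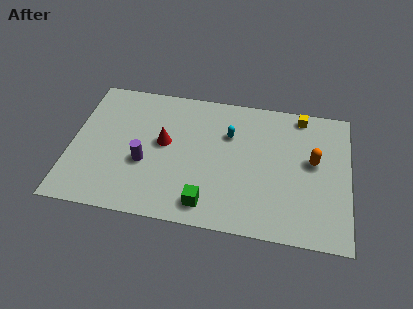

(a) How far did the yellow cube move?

2.4

The yellow cube moved from about (8.9, 7.6) to (11.3, 7.6), a distance of √(2.4² + 0.0²) ≈ 2.4.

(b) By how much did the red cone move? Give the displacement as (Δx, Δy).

(-0.7, -1.7)

From the two frames, the red cone sits at roughly (5.3, 6.4) before and (4.6, 4.7) after.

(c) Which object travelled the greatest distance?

the purple cylinder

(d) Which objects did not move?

the cyan capsule and the green cube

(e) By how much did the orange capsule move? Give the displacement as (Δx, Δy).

(-0.5, -0.3)

The orange capsule was at about (12.5, 5.1) and moved to about (12.0, 4.8).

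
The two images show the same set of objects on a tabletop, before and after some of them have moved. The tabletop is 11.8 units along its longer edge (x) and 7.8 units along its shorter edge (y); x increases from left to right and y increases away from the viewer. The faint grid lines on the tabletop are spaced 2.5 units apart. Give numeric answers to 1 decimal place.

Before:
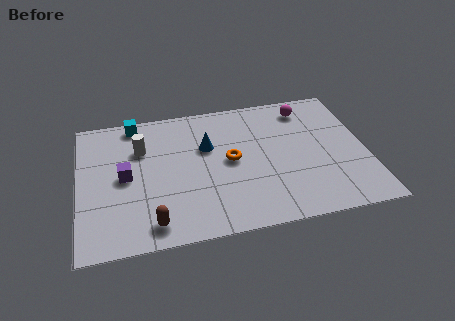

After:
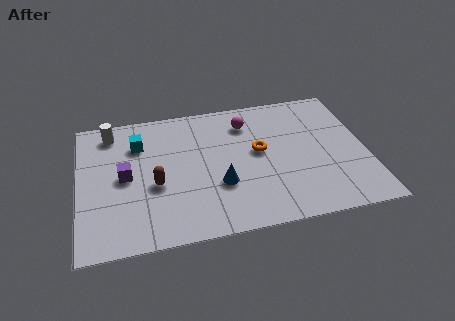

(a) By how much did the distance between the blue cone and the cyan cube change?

+0.9

The distance was about 3.5 in the first image and 4.4 in the second, so they moved 0.9 units further apart.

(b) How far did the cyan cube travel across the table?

1.3

From (2.4, 7.0) to (2.5, 5.7), the cyan cube covered √(0.1² + 1.3²) ≈ 1.3 units.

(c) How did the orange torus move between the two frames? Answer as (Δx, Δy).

(1.2, 0.3)

From the two frames, the orange torus sits at roughly (6.2, 4.0) before and (7.4, 4.3) after.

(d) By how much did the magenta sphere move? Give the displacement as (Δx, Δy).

(-2.5, -0.4)

The magenta sphere started near (9.5, 6.5) and ended near (7.0, 6.1).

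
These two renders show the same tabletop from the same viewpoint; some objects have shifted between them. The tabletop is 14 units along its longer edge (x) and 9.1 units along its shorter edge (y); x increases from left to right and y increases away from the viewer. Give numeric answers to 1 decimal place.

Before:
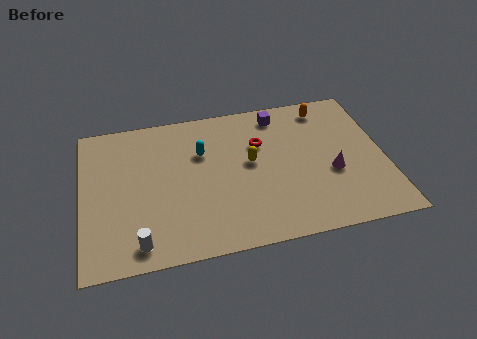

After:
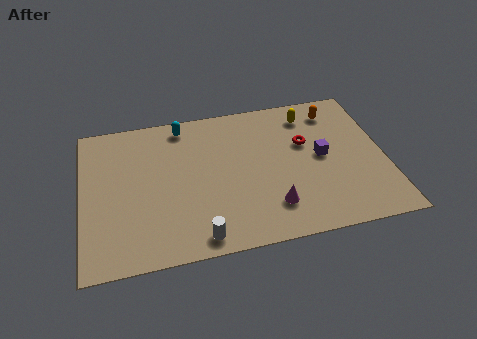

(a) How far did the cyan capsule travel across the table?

2.1

The cyan capsule was near (5.6, 6.1) before and (4.8, 8.0) after, so it travelled √(0.8² + 1.9²) ≈ 2.1 units.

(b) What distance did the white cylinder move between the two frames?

2.7

From (2.5, 1.2) to (5.2, 1.0), the white cylinder covered √(2.7² + 0.2²) ≈ 2.7 units.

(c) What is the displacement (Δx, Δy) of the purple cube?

(1.8, -3.1)

From the two frames, the purple cube sits at roughly (9.3, 7.8) before and (11.1, 4.7) after.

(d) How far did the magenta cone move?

3.3

From (11.5, 3.6) to (8.6, 2.1), the magenta cone covered √(2.9² + 1.5²) ≈ 3.3 units.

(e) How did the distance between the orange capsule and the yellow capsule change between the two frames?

-3.4

They were about 4.6 units apart before and 1.2 after — 3.4 units closer together.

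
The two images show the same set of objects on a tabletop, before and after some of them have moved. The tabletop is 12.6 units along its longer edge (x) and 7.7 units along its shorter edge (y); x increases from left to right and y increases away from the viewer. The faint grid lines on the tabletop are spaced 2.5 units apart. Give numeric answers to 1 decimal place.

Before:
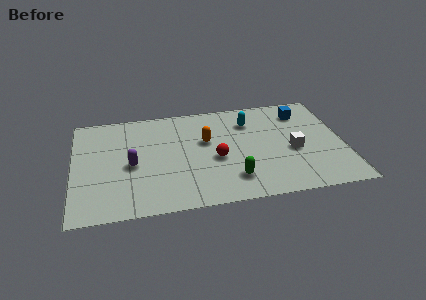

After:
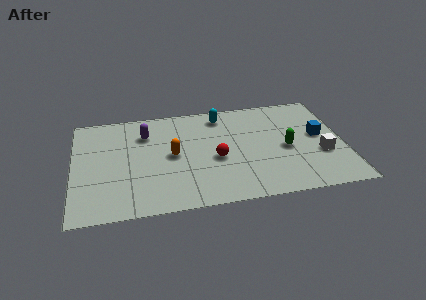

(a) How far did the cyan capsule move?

1.5

From (8.3, 5.8) to (7.0, 6.5), the cyan capsule covered √(1.3² + 0.7²) ≈ 1.5 units.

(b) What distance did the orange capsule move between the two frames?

1.8

The orange capsule was near (6.2, 4.7) before and (4.6, 3.9) after, so it travelled √(1.6² + 0.8²) ≈ 1.8 units.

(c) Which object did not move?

the red sphere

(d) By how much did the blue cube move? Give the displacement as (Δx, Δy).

(0.7, -1.9)

The blue cube was at about (10.8, 6.1) and moved to about (11.5, 4.2).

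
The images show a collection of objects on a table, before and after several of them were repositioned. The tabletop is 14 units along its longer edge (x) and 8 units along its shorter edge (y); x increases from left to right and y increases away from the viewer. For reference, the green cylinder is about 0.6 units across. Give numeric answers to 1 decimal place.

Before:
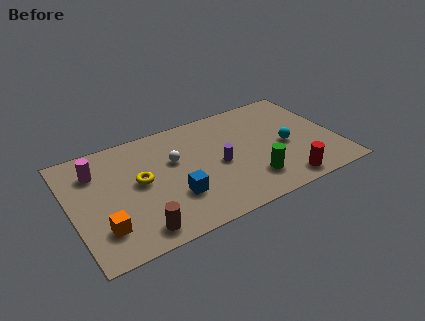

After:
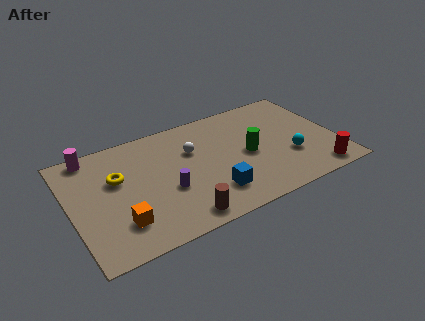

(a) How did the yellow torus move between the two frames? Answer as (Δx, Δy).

(-1.1, 0.7)

From the two frames, the yellow torus sits at roughly (3.6, 4.3) before and (2.5, 5.0) after.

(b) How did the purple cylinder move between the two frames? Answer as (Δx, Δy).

(-2.8, -0.6)

The purple cylinder started near (7.7, 3.7) and ended near (4.9, 3.1).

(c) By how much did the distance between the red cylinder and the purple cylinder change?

+3.9

Before: roughly 4.1 units apart; after: 8.0. That's 3.9 units further apart.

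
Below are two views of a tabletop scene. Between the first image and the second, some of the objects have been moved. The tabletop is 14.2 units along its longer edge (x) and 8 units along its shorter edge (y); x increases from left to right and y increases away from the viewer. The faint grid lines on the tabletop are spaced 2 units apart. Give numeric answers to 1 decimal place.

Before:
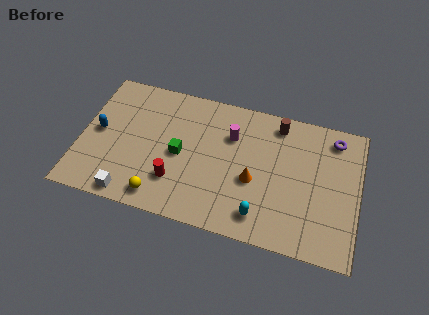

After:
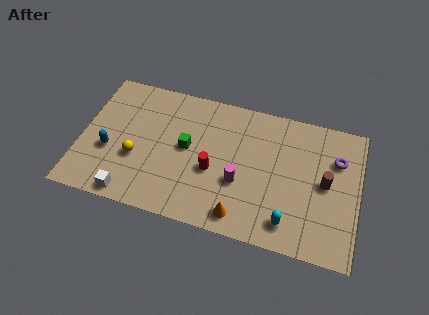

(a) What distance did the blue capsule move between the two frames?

1.2

The blue capsule moved from about (0.9, 4.1) to (1.5, 3.1), a distance of √(0.6² + 1.0²) ≈ 1.2.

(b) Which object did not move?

the white cube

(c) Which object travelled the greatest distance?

the brown cylinder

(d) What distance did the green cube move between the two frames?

0.6

The green cube was near (5.1, 3.8) before and (5.4, 4.3) after, so it travelled √(0.3² + 0.5²) ≈ 0.6 units.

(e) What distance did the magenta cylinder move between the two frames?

2.7

From (7.6, 5.6) to (8.2, 3.0), the magenta cylinder covered √(0.6² + 2.6²) ≈ 2.7 units.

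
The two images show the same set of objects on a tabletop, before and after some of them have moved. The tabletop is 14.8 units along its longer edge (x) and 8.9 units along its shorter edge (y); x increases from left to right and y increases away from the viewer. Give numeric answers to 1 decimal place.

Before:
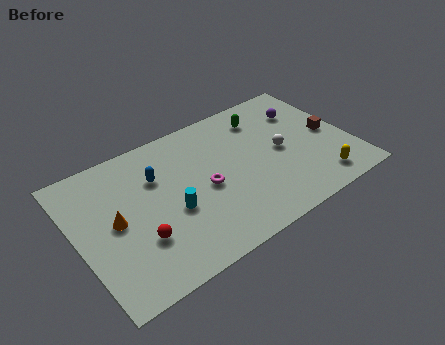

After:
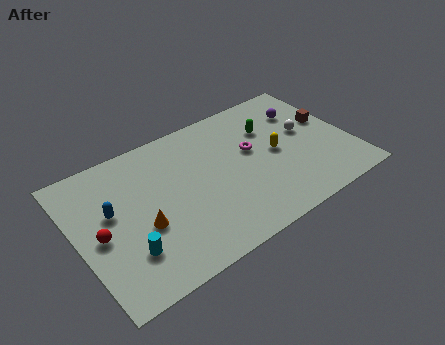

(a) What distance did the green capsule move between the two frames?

0.9

The green capsule was near (10.6, 7.1) before and (10.8, 6.2) after, so it travelled √(0.2² + 0.9²) ≈ 0.9 units.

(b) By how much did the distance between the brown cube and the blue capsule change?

+2.5

Before: roughly 9.5 units apart; after: 12.0. That's 2.5 units further apart.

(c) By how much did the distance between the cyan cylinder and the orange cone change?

-1.5

The distance was about 3.0 in the first image and 1.5 in the second, so they moved 1.5 units closer together.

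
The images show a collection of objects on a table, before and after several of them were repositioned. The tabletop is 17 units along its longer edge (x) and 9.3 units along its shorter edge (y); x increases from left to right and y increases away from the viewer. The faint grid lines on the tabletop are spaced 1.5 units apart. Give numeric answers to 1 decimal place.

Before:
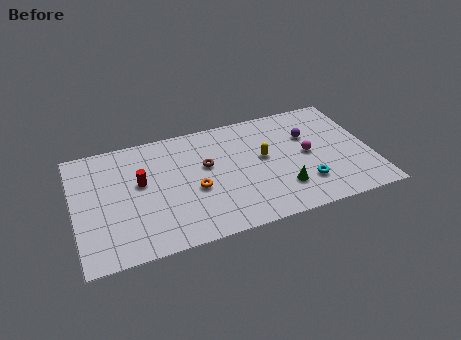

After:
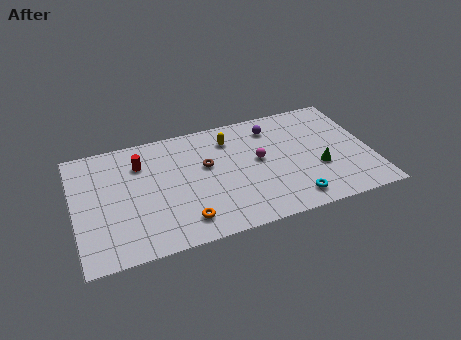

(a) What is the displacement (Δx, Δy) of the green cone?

(2.2, 1.0)

The green cone started near (11.7, 2.4) and ended near (13.9, 3.4).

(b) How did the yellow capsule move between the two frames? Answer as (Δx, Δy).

(-1.8, 2.1)

The yellow capsule started near (10.9, 5.2) and ended near (9.1, 7.3).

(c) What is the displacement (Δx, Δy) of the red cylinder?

(0.1, 1.5)

The red cylinder was at about (3.8, 5.4) and moved to about (3.9, 6.9).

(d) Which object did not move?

the brown torus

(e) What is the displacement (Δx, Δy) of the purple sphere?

(-2.0, 1.3)

From the two frames, the purple sphere sits at roughly (13.6, 6.2) before and (11.6, 7.5) after.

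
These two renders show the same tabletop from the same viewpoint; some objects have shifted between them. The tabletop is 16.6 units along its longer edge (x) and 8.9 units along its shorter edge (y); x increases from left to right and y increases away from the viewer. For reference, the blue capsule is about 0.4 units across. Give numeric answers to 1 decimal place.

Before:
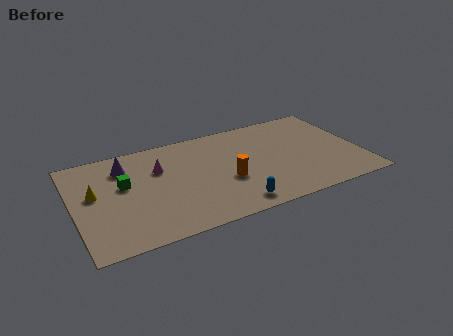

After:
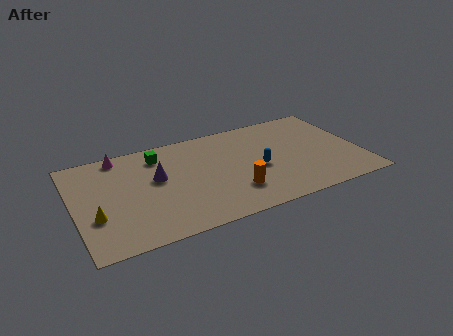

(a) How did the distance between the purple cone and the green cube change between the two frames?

+0.4

They were about 1.6 units apart before and 2.0 after — 0.4 units further apart.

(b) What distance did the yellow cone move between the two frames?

2.0

The yellow cone moved from about (1.2, 5.1) to (1.1, 3.1), a distance of √(0.1² + 2.0²) ≈ 2.0.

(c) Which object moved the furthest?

the blue capsule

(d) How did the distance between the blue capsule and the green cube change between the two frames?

-0.8

They were about 7.2 units apart before and 6.4 after — 0.8 units closer together.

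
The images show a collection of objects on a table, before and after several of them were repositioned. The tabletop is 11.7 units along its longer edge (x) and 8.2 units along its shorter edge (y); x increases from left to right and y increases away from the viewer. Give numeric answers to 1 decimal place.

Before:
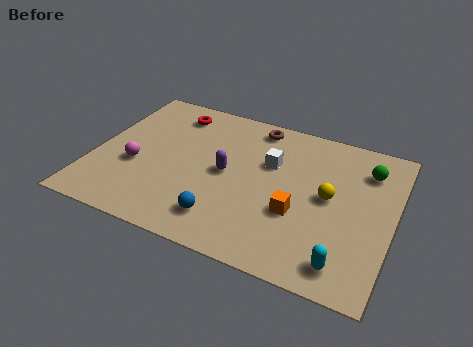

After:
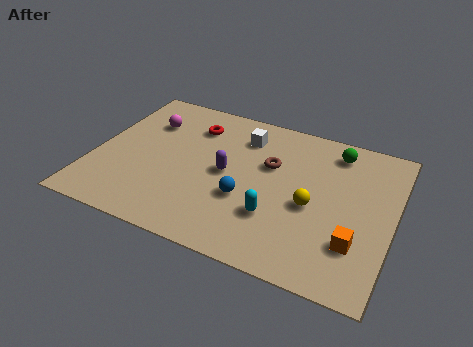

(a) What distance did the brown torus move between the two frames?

2.2

From (6.0, 7.2) to (6.8, 5.2), the brown torus covered √(0.8² + 2.0²) ≈ 2.2 units.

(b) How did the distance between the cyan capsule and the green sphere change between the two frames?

-0.3

Before: roughly 5.1 units apart; after: 4.8. That's 0.3 units closer together.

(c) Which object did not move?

the purple capsule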